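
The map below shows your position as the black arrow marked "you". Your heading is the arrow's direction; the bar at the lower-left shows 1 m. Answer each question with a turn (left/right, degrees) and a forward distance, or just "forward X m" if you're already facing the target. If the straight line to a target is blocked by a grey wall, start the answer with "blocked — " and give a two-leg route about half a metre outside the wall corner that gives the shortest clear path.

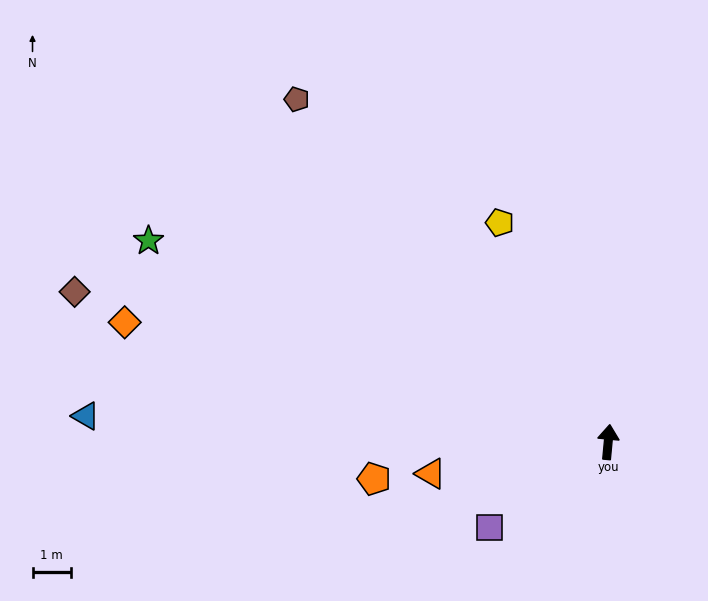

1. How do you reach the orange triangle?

turn left 105°, forward 4.7 m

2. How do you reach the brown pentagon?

turn left 48°, forward 12.0 m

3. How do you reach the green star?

turn left 72°, forward 13.0 m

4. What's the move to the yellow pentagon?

turn left 32°, forward 6.4 m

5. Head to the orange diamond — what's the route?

turn left 81°, forward 13.0 m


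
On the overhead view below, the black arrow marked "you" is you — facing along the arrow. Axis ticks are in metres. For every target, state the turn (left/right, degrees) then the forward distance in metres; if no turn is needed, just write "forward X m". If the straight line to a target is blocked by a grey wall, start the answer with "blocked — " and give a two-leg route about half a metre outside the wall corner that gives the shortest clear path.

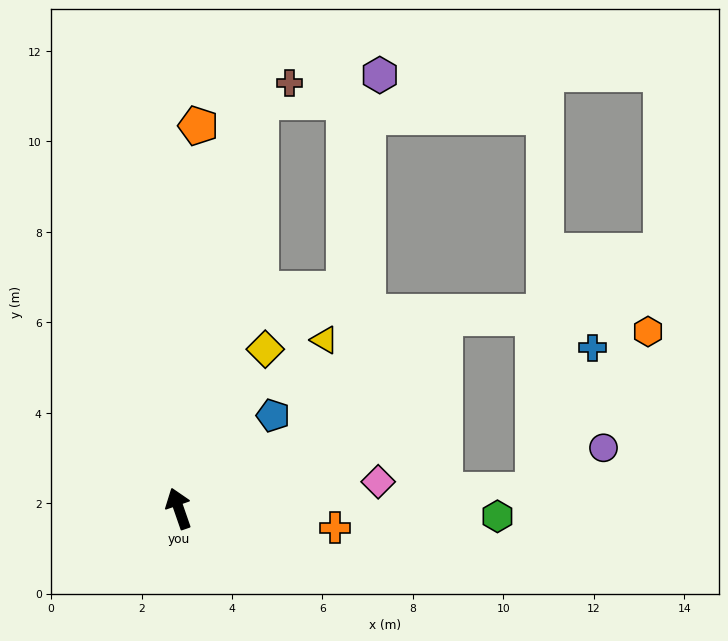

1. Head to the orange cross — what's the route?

turn right 116°, forward 3.5 m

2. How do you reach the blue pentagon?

turn right 65°, forward 2.9 m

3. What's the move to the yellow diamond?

turn right 48°, forward 4.0 m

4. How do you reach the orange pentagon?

turn right 22°, forward 8.5 m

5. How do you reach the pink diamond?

turn right 101°, forward 4.5 m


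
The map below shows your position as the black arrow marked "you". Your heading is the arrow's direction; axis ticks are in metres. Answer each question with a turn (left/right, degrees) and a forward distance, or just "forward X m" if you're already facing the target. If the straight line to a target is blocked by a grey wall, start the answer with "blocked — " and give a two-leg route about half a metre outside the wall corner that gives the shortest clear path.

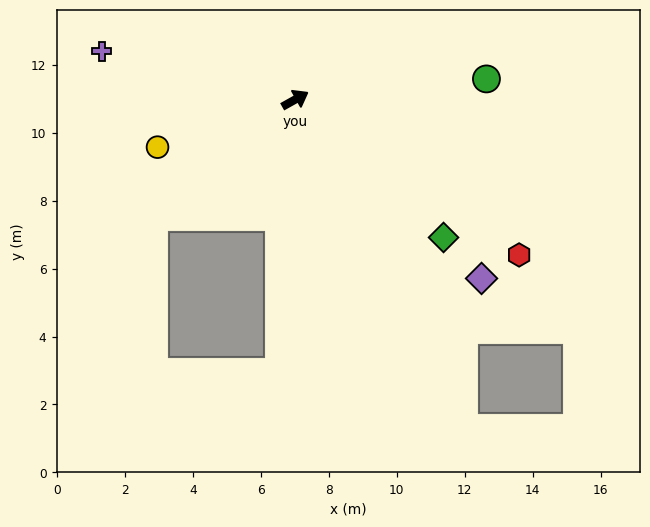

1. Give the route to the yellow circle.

turn left 170°, forward 4.3 m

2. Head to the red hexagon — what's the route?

turn right 64°, forward 8.0 m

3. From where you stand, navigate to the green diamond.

turn right 72°, forward 6.0 m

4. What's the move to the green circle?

turn right 23°, forward 5.7 m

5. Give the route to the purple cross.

turn left 137°, forward 5.9 m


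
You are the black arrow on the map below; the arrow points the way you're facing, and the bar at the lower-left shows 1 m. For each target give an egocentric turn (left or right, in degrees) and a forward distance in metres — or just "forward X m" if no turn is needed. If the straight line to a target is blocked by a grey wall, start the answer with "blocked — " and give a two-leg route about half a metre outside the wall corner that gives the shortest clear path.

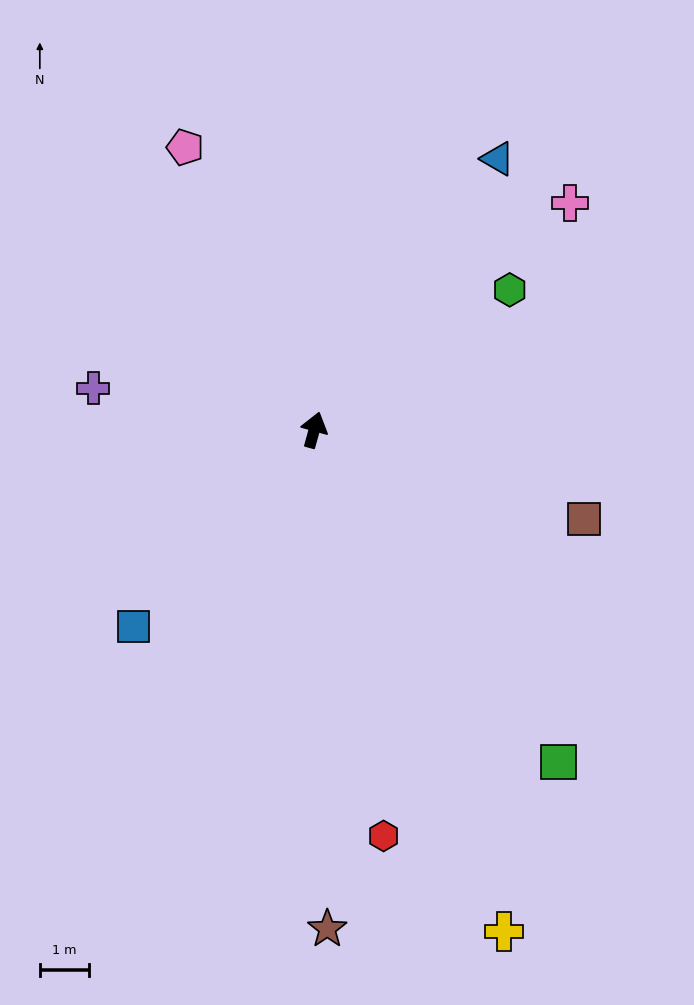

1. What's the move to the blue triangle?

turn right 19°, forward 6.6 m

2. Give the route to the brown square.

turn right 93°, forward 5.7 m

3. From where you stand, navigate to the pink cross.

turn right 33°, forward 6.9 m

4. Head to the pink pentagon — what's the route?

turn left 40°, forward 6.3 m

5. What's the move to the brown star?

turn right 163°, forward 10.1 m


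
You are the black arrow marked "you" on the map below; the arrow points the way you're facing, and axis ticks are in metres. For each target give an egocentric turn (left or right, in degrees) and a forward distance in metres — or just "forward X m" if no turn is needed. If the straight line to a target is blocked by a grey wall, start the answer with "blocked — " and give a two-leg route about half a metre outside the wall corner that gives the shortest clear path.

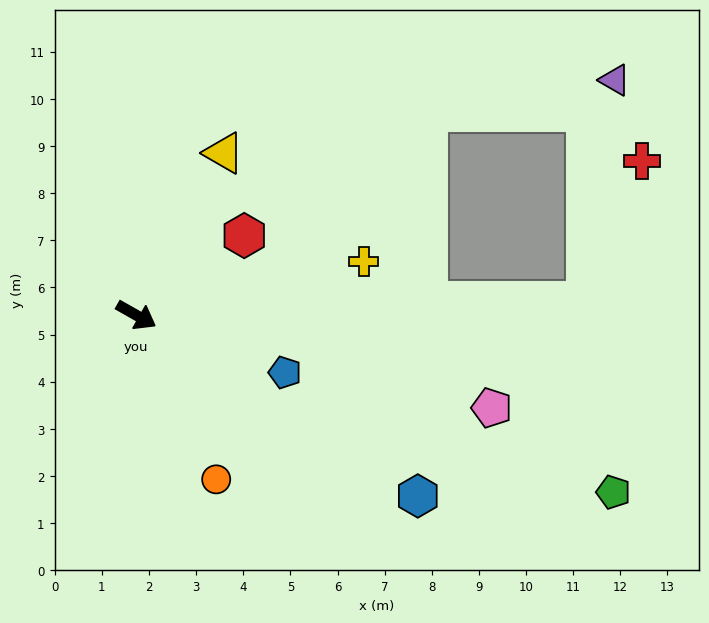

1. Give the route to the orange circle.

turn right 35°, forward 3.9 m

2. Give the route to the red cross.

blocked — turn left 31°, forward 9.5 m, then turn left 67°, forward 3.2 m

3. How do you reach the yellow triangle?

turn left 91°, forward 3.9 m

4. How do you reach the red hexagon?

turn left 66°, forward 2.8 m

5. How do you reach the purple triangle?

blocked — turn left 31°, forward 9.5 m, then turn left 81°, forward 4.7 m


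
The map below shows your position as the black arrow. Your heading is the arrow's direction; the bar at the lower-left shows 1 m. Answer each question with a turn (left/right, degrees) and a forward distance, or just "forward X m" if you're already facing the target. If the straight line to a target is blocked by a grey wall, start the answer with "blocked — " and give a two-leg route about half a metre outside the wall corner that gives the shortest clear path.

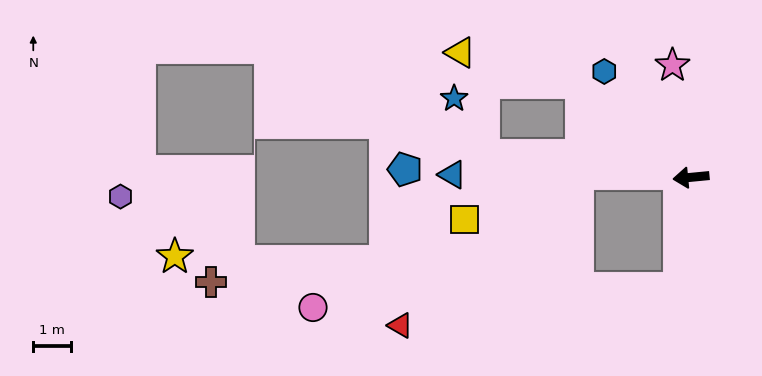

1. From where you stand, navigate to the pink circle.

blocked — turn left 78°, forward 3.0 m, then turn right 80°, forward 9.7 m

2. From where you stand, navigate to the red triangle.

blocked — turn left 78°, forward 3.0 m, then turn right 76°, forward 7.5 m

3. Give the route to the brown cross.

blocked — turn left 78°, forward 3.0 m, then turn right 84°, forward 12.4 m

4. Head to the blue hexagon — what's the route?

turn right 56°, forward 3.6 m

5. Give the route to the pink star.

turn right 86°, forward 3.0 m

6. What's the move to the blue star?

blocked — turn right 12°, forward 5.5 m, then turn right 56°, forward 1.7 m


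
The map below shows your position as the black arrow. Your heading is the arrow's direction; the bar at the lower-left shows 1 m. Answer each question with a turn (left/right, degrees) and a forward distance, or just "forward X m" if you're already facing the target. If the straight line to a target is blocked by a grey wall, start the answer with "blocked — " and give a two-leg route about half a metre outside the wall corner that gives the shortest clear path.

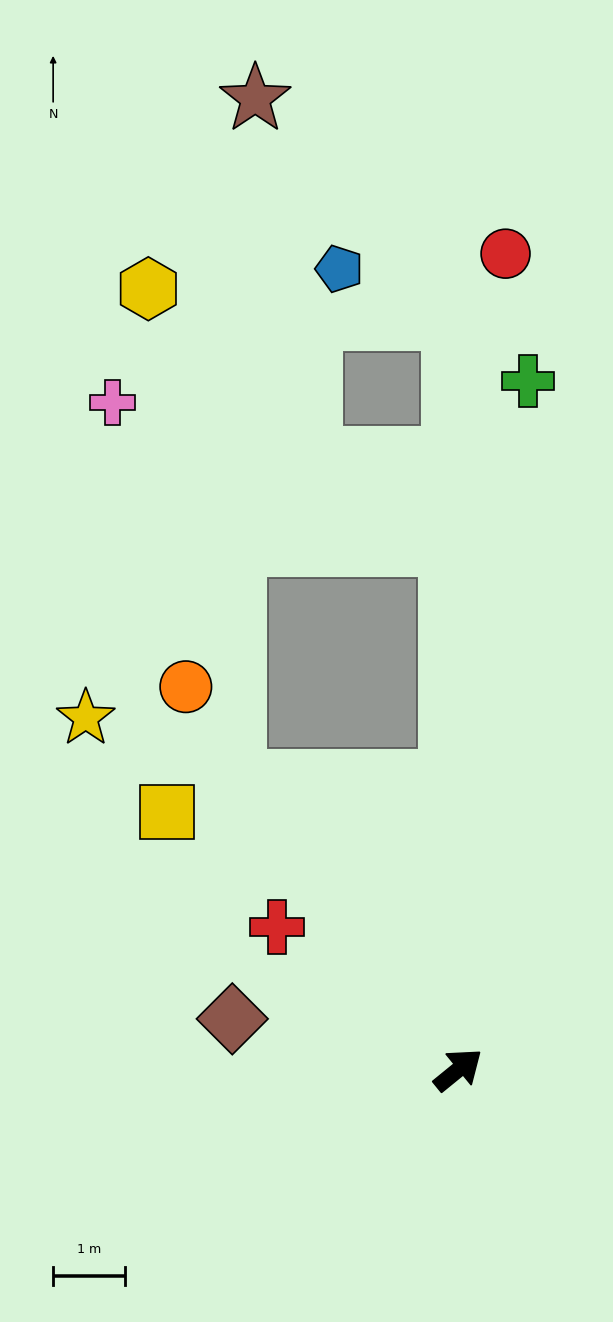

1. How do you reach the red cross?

turn left 103°, forward 3.2 m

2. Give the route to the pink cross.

blocked — turn left 52°, forward 7.3 m, then turn left 66°, forward 5.1 m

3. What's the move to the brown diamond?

turn left 128°, forward 3.2 m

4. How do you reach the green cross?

turn left 45°, forward 9.6 m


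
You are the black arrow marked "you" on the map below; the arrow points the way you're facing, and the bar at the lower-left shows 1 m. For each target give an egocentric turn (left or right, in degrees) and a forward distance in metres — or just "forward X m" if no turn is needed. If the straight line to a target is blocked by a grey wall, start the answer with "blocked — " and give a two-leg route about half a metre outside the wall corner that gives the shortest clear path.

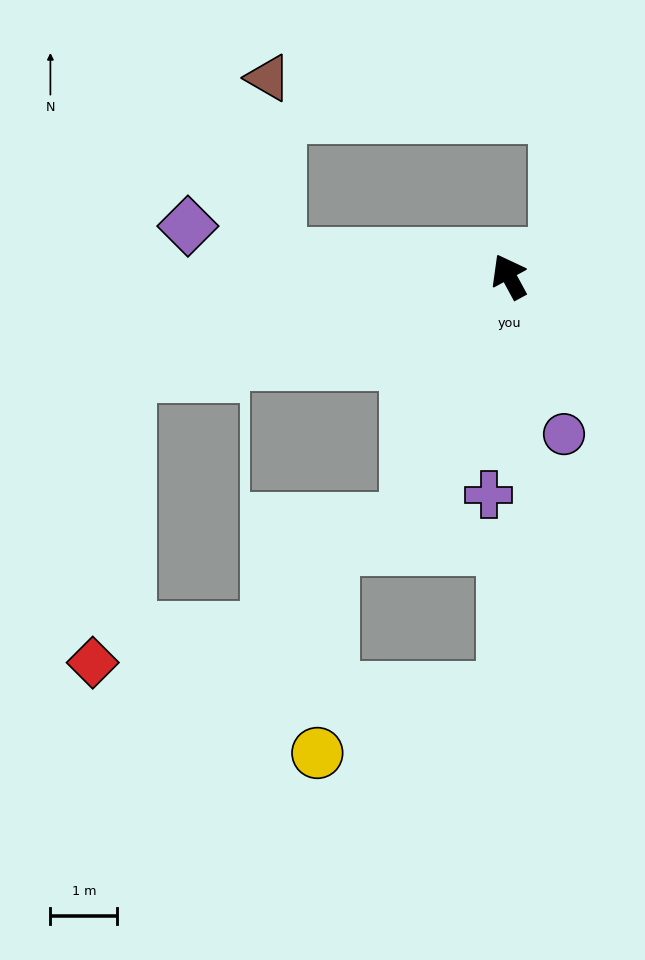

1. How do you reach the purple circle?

turn left 171°, forward 2.5 m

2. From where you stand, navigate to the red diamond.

blocked — turn left 76°, forward 5.9 m, then turn left 69°, forward 4.3 m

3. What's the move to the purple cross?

turn left 146°, forward 3.3 m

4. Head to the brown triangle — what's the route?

blocked — turn left 56°, forward 3.5 m, then turn right 81°, forward 2.7 m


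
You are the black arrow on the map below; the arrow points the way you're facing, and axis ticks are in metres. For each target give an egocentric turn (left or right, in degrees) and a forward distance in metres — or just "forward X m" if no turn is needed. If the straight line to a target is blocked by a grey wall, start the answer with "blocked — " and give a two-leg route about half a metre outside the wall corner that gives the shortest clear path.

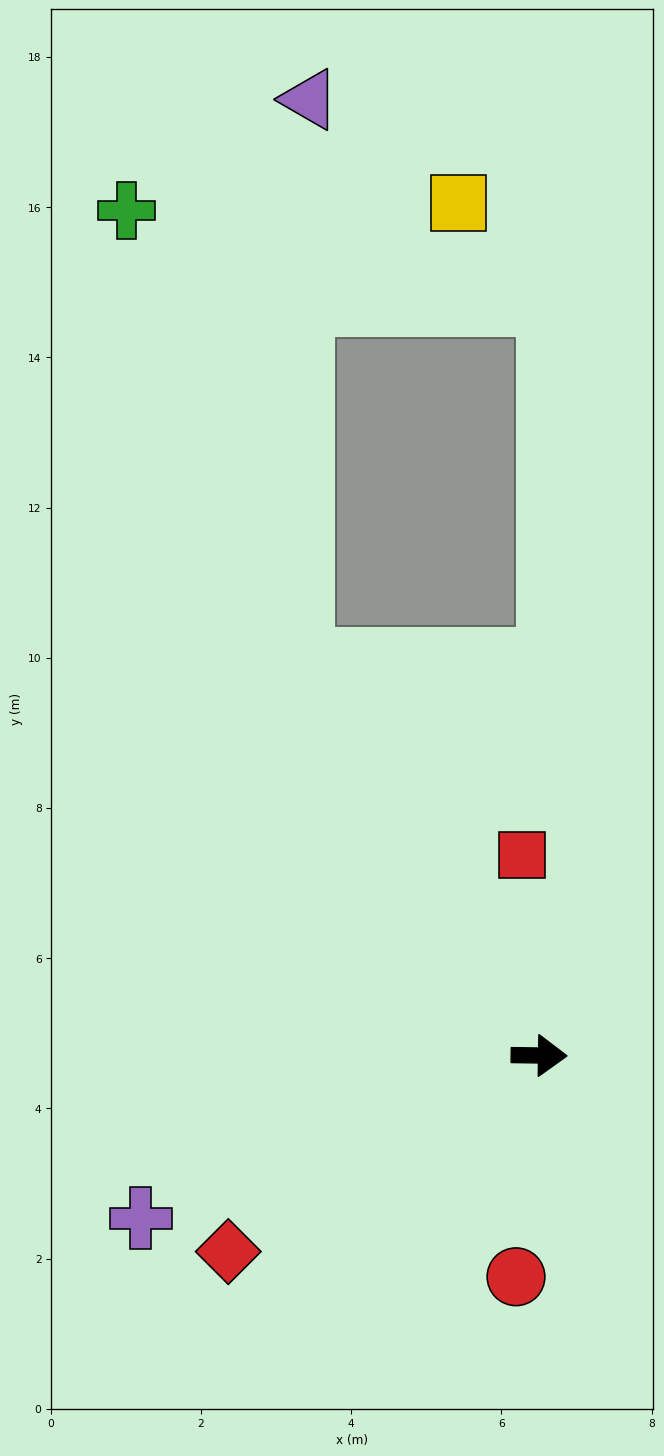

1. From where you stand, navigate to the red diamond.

turn right 147°, forward 4.9 m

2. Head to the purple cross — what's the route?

turn right 157°, forward 5.7 m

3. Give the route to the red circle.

turn right 95°, forward 3.0 m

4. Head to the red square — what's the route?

turn left 96°, forward 2.7 m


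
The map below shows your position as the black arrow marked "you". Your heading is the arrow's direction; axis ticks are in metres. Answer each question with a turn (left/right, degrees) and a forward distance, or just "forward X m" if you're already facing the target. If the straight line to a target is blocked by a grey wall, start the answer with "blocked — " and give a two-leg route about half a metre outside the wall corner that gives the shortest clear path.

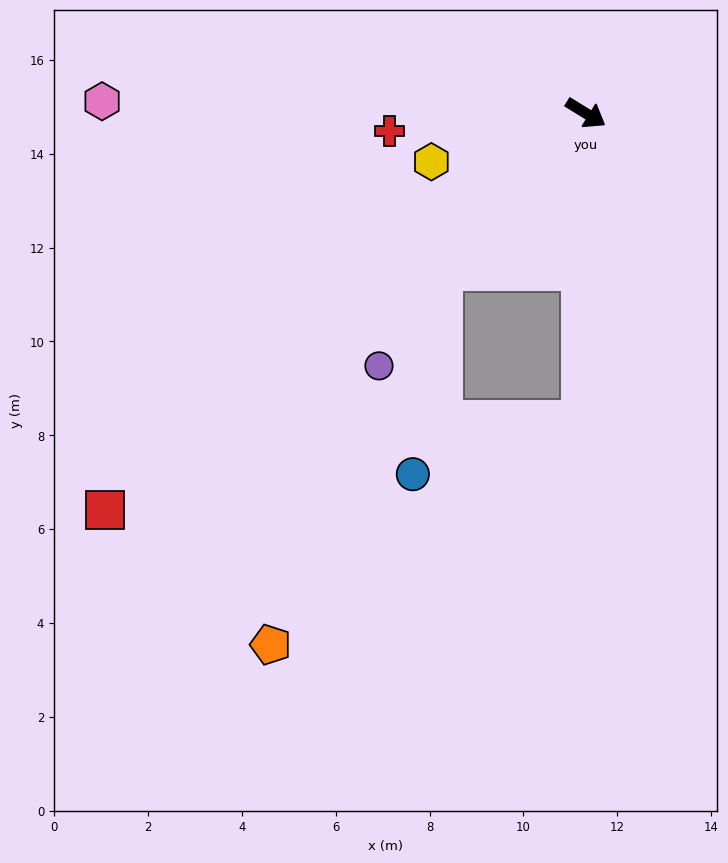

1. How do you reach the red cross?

turn right 143°, forward 4.2 m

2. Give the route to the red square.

turn right 109°, forward 13.3 m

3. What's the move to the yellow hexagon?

turn right 131°, forward 3.5 m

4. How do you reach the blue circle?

blocked — turn right 101°, forward 4.5 m, then turn left 34°, forward 4.4 m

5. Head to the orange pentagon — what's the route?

blocked — turn right 59°, forward 6.5 m, then turn right 53°, forward 8.2 m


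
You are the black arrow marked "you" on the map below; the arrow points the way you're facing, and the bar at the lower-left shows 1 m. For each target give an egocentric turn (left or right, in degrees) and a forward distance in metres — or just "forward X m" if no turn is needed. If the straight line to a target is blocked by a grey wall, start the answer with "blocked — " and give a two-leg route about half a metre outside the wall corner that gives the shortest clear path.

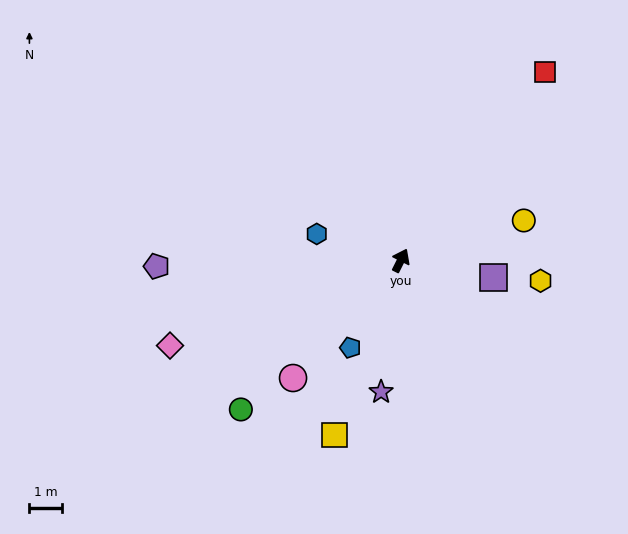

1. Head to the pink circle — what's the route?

turn left 164°, forward 4.9 m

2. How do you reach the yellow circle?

turn right 45°, forward 4.0 m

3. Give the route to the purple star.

turn right 162°, forward 4.1 m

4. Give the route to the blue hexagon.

turn left 99°, forward 2.7 m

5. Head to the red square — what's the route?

turn right 11°, forward 7.3 m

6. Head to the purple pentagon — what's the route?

turn left 118°, forward 7.5 m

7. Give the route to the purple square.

turn right 74°, forward 2.9 m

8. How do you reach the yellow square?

turn right 174°, forward 5.7 m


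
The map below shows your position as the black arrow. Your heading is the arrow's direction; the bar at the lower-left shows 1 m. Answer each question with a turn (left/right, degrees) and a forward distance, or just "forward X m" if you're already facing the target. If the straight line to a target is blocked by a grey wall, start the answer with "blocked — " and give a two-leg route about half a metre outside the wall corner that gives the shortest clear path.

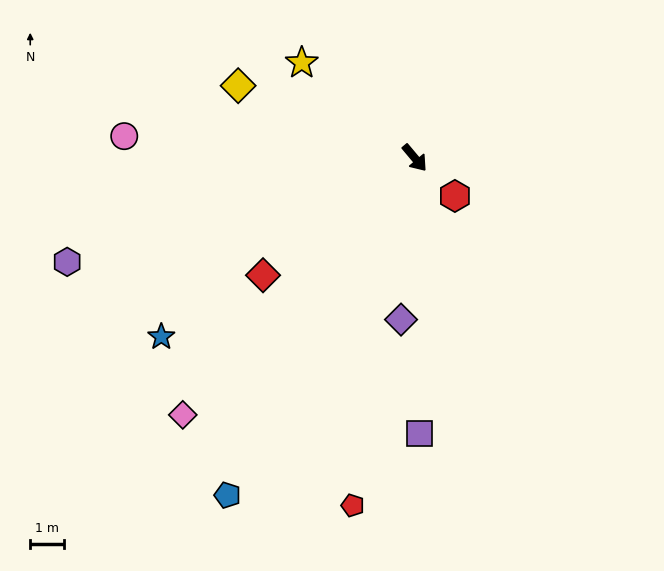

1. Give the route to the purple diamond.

turn right 45°, forward 4.8 m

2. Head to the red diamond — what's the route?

turn right 92°, forward 5.7 m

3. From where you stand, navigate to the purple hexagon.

turn right 113°, forward 10.7 m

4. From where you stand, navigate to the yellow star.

turn right 170°, forward 4.4 m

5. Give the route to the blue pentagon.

turn right 69°, forward 11.4 m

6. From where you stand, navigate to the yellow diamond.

turn right 152°, forward 5.6 m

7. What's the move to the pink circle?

turn right 134°, forward 8.6 m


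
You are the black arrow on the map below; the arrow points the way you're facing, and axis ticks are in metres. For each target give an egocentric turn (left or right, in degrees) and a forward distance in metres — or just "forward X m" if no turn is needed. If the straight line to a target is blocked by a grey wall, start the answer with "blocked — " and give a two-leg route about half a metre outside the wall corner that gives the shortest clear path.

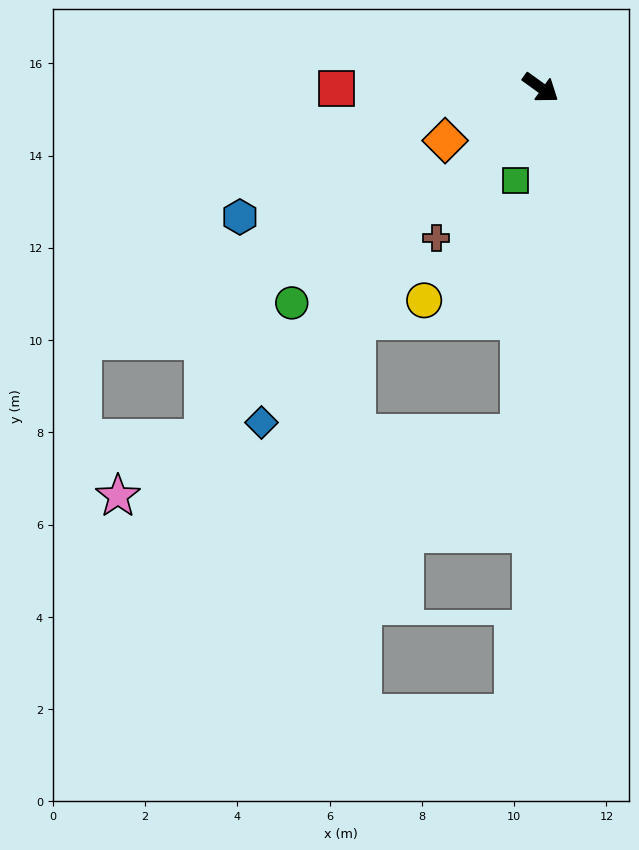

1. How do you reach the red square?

turn right 144°, forward 4.4 m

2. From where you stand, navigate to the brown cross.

turn right 89°, forward 4.0 m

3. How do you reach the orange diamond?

turn right 115°, forward 2.4 m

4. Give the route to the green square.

turn right 69°, forward 2.1 m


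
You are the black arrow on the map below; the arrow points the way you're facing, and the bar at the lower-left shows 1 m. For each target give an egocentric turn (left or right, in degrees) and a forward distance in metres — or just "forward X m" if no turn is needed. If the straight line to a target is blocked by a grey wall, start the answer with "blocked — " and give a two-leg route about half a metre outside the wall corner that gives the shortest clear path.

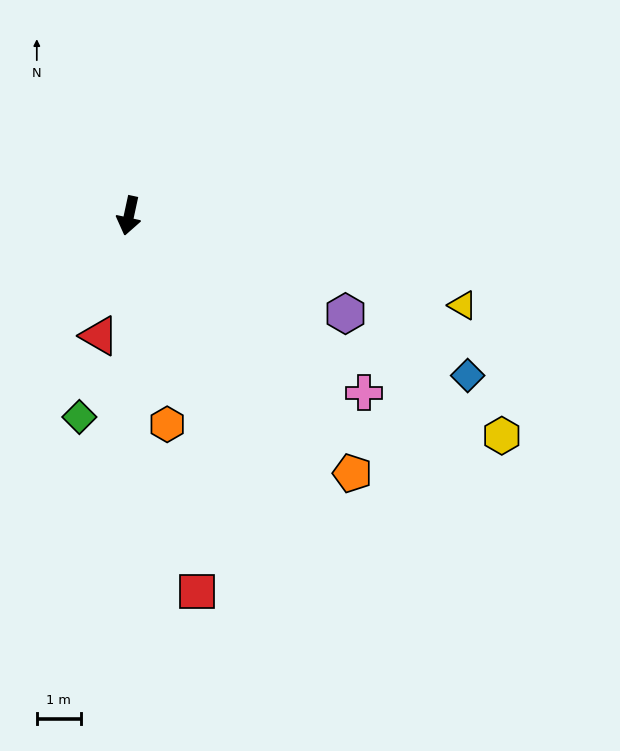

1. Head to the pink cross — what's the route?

turn left 65°, forward 6.7 m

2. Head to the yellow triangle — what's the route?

turn left 87°, forward 7.8 m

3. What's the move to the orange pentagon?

turn left 53°, forward 7.7 m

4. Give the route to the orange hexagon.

turn left 23°, forward 4.8 m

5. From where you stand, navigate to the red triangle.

forward 2.8 m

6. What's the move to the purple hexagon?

turn left 78°, forward 5.4 m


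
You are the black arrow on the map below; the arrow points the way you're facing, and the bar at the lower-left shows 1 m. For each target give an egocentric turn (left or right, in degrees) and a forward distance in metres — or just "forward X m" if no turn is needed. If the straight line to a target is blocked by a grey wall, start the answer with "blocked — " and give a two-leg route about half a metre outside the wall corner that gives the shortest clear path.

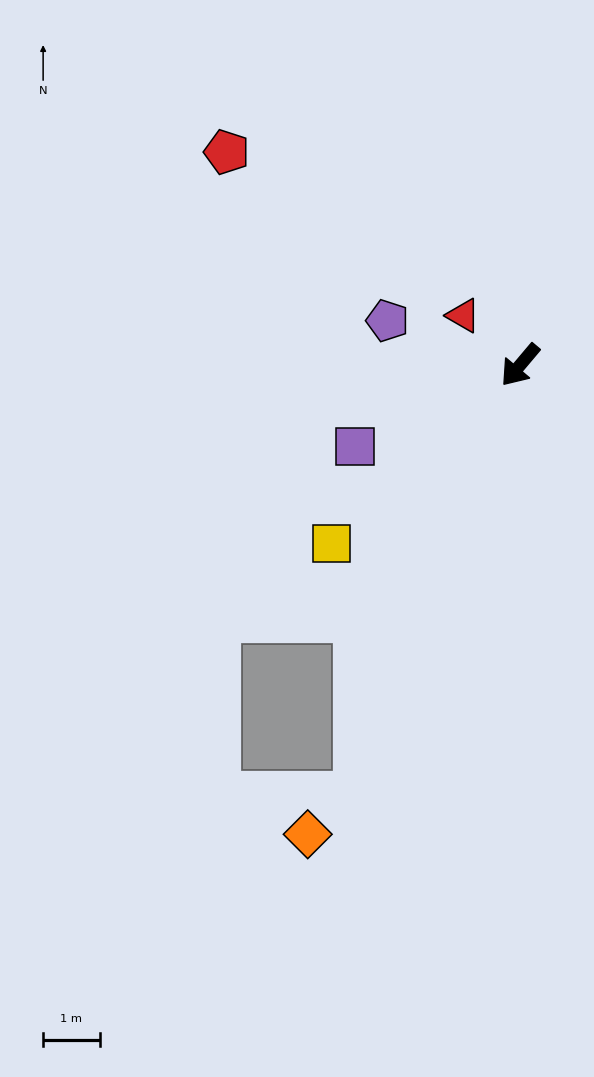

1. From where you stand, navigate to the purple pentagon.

turn right 68°, forward 2.5 m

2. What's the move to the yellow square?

turn right 6°, forward 4.6 m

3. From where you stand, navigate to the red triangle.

turn right 91°, forward 1.3 m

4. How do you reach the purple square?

turn right 24°, forward 3.3 m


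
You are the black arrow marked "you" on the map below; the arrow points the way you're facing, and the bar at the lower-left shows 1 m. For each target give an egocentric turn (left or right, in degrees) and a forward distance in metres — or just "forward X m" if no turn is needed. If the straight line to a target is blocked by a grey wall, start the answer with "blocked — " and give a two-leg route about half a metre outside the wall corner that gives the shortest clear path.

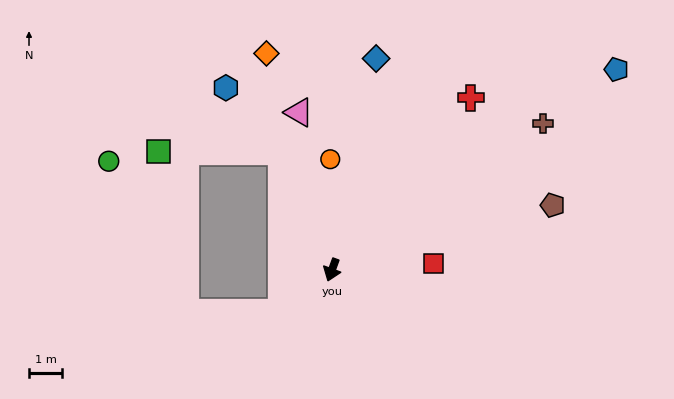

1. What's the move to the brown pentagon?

turn left 126°, forward 6.9 m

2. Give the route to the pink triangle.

turn right 148°, forward 4.8 m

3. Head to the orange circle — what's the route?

turn right 159°, forward 3.3 m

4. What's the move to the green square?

blocked — turn right 137°, forward 3.9 m, then turn left 67°, forward 3.7 m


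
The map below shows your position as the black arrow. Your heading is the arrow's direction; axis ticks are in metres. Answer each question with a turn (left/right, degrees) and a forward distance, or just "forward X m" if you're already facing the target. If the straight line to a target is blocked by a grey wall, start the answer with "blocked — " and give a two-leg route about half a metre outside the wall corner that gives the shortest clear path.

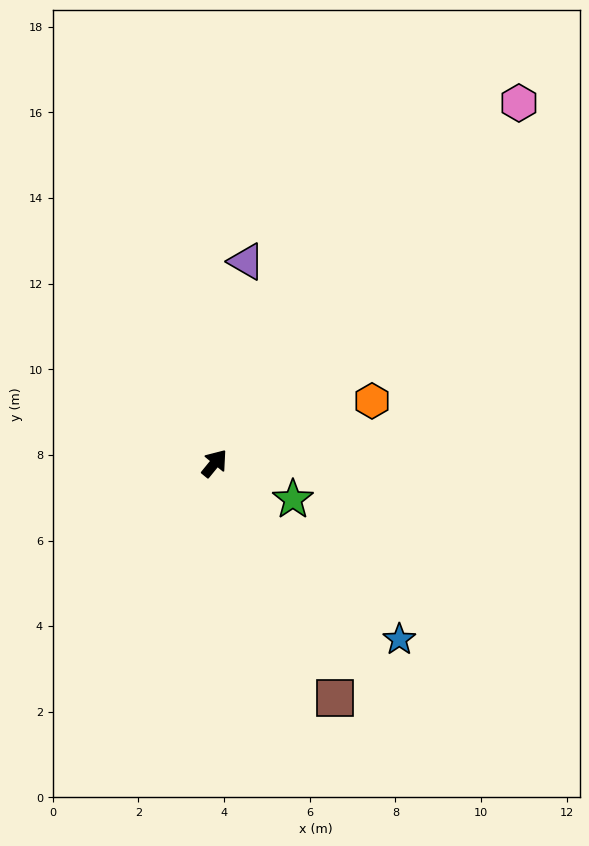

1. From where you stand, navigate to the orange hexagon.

turn right 29°, forward 4.0 m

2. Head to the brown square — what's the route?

turn right 114°, forward 6.2 m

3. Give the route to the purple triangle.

turn left 30°, forward 4.8 m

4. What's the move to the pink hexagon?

forward 11.0 m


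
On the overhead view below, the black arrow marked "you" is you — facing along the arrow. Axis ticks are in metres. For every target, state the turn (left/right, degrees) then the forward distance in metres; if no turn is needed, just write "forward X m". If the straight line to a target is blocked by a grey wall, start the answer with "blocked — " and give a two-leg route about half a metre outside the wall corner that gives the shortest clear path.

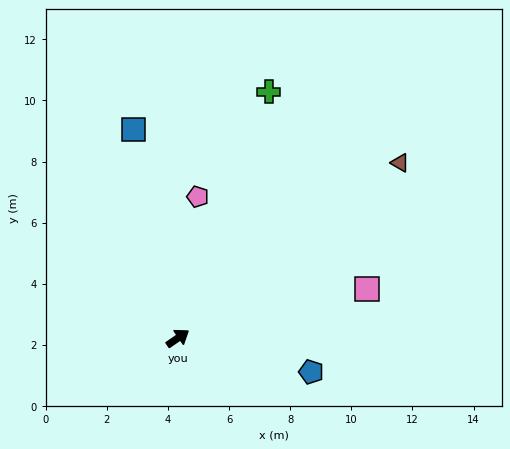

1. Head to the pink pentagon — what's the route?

turn left 47°, forward 4.7 m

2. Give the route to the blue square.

turn left 67°, forward 7.0 m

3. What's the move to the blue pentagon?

turn right 49°, forward 4.5 m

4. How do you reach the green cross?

turn left 35°, forward 8.6 m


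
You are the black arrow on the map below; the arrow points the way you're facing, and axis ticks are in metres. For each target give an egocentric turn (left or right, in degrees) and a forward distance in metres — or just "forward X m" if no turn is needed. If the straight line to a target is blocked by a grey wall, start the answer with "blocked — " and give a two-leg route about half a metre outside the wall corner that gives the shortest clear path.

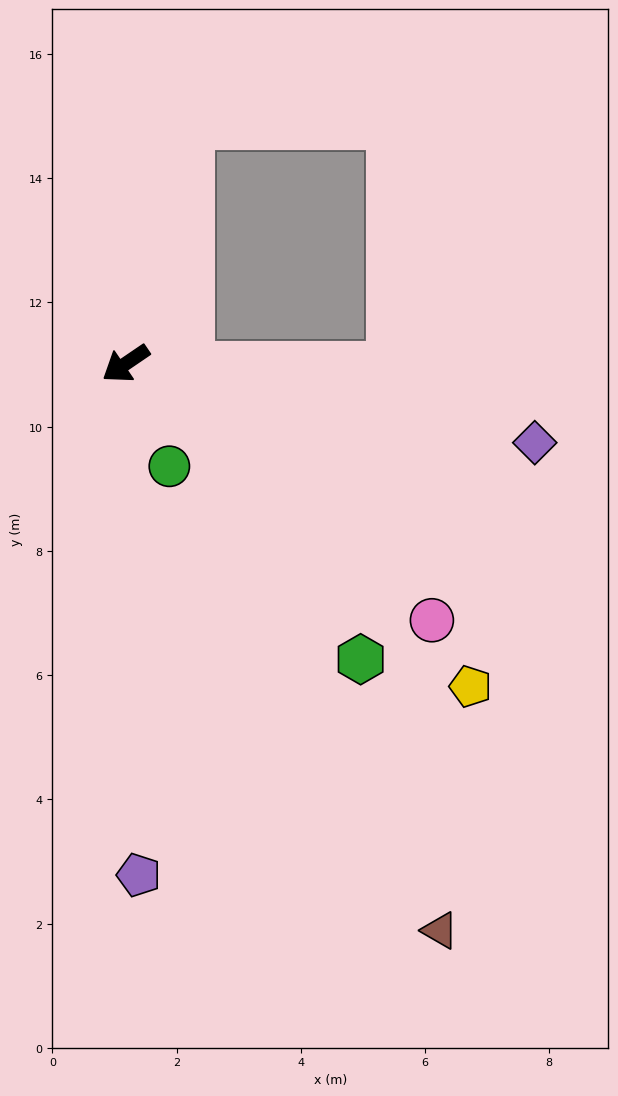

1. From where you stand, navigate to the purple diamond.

turn left 135°, forward 6.7 m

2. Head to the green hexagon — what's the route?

turn left 94°, forward 6.1 m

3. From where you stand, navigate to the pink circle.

turn left 106°, forward 6.4 m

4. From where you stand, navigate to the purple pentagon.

turn left 57°, forward 8.2 m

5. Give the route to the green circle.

turn left 79°, forward 1.8 m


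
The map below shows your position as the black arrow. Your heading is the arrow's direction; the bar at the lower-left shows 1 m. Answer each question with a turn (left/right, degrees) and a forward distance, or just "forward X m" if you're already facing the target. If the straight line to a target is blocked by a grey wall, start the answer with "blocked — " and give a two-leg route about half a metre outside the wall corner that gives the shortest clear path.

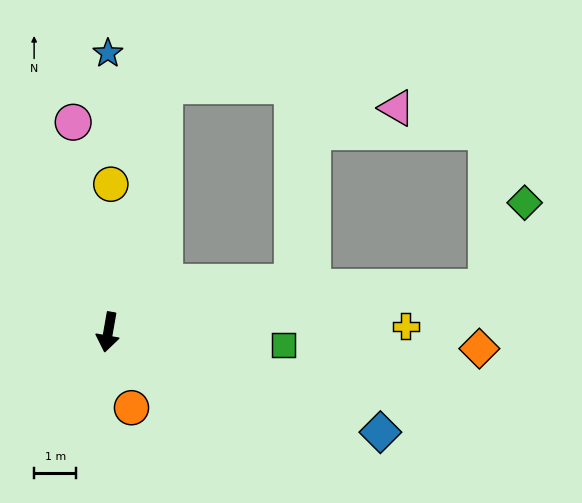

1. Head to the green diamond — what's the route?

blocked — turn left 107°, forward 9.0 m, then turn left 58°, forward 2.2 m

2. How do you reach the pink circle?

turn right 161°, forward 5.0 m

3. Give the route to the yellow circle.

turn right 171°, forward 3.5 m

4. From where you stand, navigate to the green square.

turn left 96°, forward 4.2 m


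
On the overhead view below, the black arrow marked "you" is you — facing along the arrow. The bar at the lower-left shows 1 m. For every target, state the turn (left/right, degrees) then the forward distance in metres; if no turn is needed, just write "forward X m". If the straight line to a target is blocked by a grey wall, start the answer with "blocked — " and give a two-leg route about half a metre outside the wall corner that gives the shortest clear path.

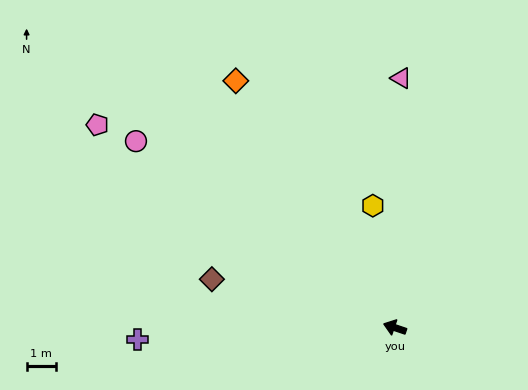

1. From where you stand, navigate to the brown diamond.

turn left 4°, forward 6.5 m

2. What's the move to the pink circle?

turn right 17°, forward 10.9 m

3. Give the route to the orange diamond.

turn right 39°, forward 10.1 m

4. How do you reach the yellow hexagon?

turn right 61°, forward 4.2 m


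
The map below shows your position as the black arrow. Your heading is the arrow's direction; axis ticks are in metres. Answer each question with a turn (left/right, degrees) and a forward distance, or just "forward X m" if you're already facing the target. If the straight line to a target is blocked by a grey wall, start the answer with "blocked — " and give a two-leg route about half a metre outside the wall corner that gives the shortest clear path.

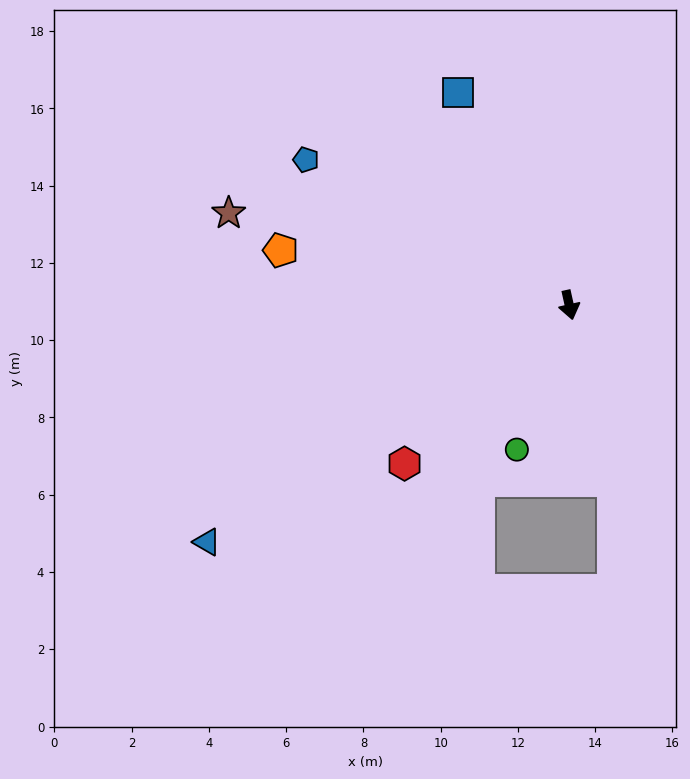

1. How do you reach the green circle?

turn right 32°, forward 4.0 m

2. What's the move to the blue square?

turn right 165°, forward 6.2 m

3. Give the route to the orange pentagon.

turn right 113°, forward 7.6 m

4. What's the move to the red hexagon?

turn right 59°, forward 5.9 m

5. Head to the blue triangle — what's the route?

turn right 69°, forward 11.2 m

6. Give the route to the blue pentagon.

turn right 131°, forward 7.8 m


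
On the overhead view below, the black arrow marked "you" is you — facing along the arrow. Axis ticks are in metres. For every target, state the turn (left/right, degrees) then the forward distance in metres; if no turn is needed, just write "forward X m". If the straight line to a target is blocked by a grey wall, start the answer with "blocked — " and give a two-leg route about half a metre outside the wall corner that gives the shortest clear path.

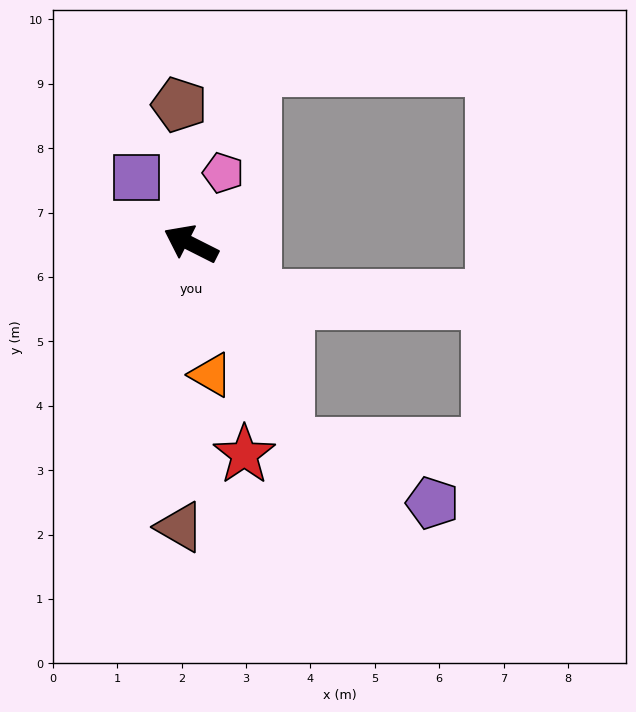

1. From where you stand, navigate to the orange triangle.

turn left 125°, forward 2.1 m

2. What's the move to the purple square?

turn right 24°, forward 1.3 m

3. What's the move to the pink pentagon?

turn right 88°, forward 1.2 m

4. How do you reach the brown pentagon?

turn right 58°, forward 2.2 m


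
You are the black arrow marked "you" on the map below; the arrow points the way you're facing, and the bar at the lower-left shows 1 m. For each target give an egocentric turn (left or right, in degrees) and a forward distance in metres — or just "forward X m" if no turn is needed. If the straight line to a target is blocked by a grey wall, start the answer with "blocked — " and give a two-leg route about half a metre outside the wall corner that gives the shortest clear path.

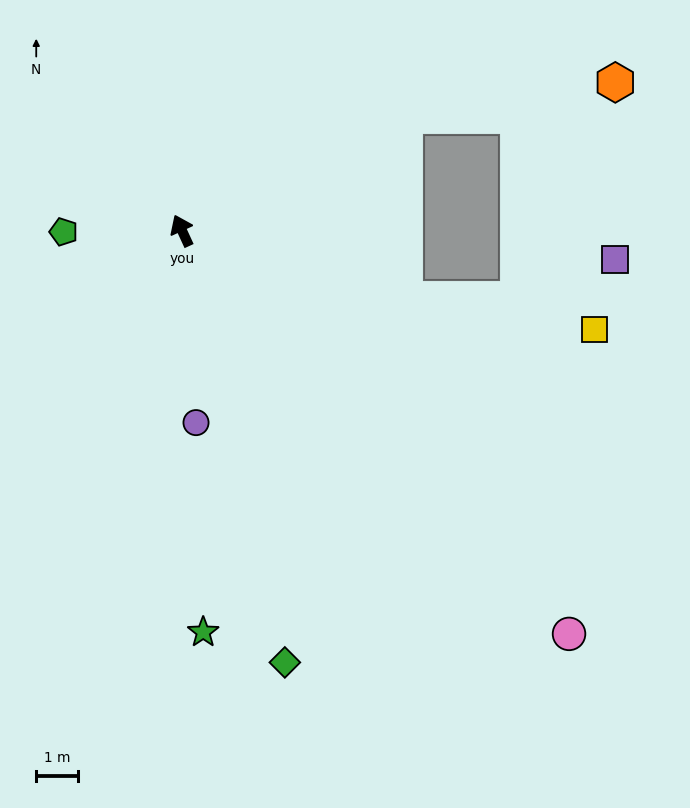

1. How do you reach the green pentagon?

turn left 66°, forward 2.8 m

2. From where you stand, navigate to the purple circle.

turn left 160°, forward 4.6 m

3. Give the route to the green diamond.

turn left 169°, forward 10.5 m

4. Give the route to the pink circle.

turn right 161°, forward 13.2 m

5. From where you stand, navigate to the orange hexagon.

blocked — turn right 87°, forward 5.9 m, then turn right 19°, forward 5.0 m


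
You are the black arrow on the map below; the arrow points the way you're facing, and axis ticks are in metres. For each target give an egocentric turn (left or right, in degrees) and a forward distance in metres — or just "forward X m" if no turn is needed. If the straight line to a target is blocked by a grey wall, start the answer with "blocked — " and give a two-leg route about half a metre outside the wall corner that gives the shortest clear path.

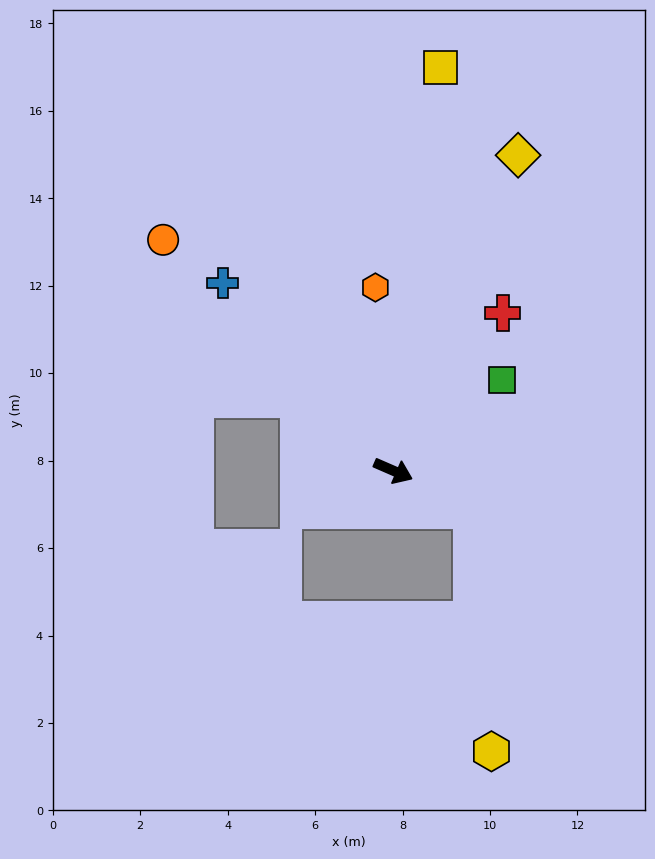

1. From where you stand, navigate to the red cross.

turn left 79°, forward 4.4 m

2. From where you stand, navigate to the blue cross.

turn left 156°, forward 5.8 m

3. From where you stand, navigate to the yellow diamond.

turn left 92°, forward 7.8 m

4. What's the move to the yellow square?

turn left 107°, forward 9.3 m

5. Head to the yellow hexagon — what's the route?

blocked — turn right 3°, forward 2.0 m, then turn right 59°, forward 5.5 m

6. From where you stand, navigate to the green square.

turn left 63°, forward 3.2 m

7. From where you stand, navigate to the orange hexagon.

turn left 119°, forward 4.2 m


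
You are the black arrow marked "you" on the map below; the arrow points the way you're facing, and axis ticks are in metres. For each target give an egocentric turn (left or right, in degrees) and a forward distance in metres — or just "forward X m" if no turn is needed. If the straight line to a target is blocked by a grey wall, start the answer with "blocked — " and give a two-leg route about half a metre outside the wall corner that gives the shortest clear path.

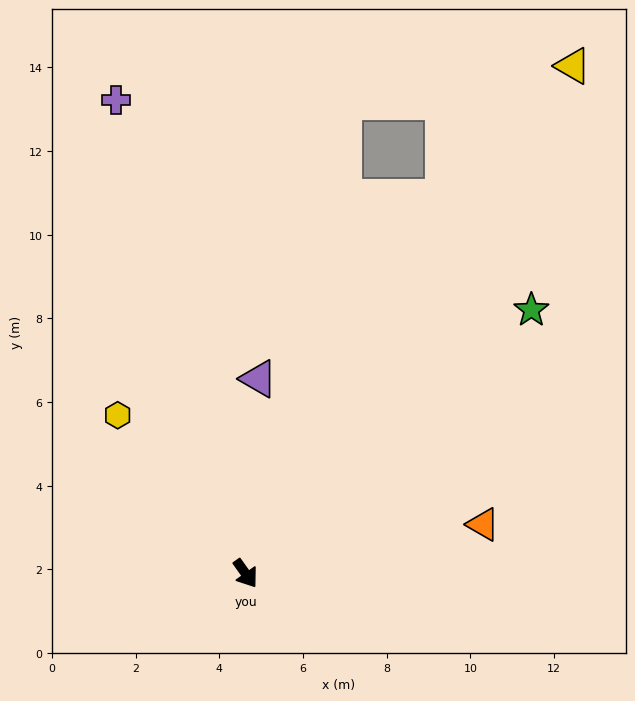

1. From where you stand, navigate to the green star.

turn left 97°, forward 9.3 m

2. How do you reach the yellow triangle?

turn left 112°, forward 14.4 m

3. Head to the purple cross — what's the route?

turn left 160°, forward 11.7 m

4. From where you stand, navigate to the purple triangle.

turn left 141°, forward 4.7 m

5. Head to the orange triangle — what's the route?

turn left 66°, forward 5.8 m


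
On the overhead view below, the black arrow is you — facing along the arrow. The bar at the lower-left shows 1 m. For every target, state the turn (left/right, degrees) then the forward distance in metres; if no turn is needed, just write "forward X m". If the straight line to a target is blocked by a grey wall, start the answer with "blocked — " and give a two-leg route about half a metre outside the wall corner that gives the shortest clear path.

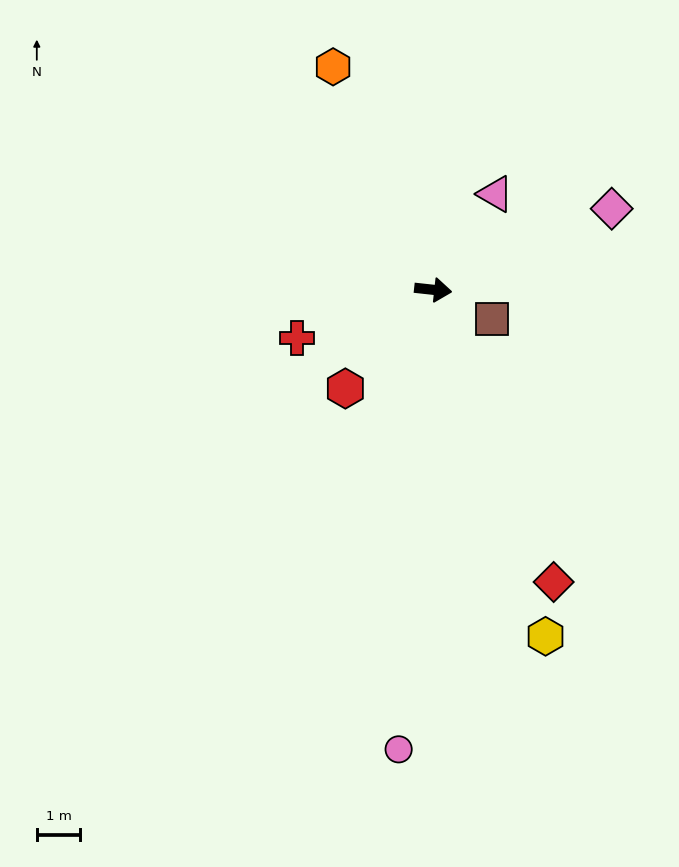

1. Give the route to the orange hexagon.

turn left 120°, forward 5.6 m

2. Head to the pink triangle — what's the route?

turn left 63°, forward 2.6 m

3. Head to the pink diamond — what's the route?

turn left 31°, forward 4.5 m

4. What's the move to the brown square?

turn right 21°, forward 1.5 m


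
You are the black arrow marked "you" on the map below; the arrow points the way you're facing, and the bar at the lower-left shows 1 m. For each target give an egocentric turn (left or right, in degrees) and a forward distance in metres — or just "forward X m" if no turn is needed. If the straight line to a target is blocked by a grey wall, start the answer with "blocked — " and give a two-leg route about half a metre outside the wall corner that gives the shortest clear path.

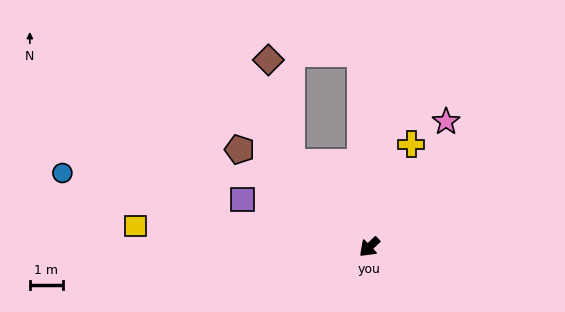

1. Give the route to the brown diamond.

blocked — turn right 91°, forward 3.5 m, then turn right 30°, forward 3.2 m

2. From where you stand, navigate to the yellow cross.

turn right 156°, forward 3.3 m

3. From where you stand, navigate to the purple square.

turn right 64°, forward 4.1 m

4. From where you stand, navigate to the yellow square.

turn right 49°, forward 7.1 m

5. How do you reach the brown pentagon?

turn right 81°, forward 4.9 m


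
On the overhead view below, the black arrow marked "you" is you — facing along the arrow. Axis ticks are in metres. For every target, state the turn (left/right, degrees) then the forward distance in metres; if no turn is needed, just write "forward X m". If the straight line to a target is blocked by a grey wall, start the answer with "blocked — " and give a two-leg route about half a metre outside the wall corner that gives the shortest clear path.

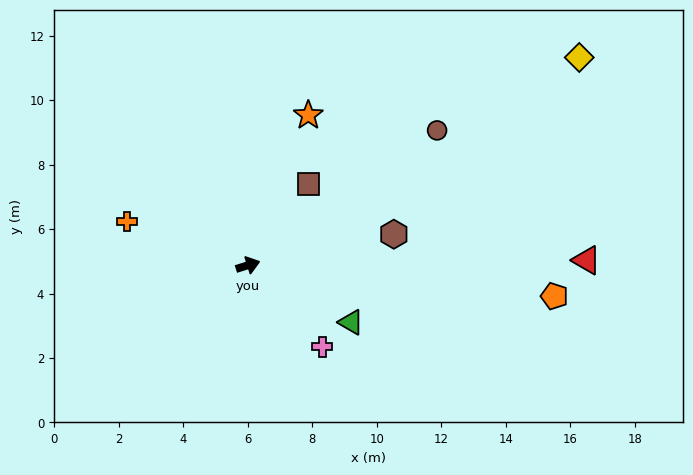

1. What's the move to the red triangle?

turn right 17°, forward 10.5 m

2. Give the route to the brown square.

turn left 36°, forward 3.1 m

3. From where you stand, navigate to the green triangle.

turn right 46°, forward 3.7 m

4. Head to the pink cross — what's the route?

turn right 65°, forward 3.4 m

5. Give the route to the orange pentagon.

turn right 23°, forward 9.6 m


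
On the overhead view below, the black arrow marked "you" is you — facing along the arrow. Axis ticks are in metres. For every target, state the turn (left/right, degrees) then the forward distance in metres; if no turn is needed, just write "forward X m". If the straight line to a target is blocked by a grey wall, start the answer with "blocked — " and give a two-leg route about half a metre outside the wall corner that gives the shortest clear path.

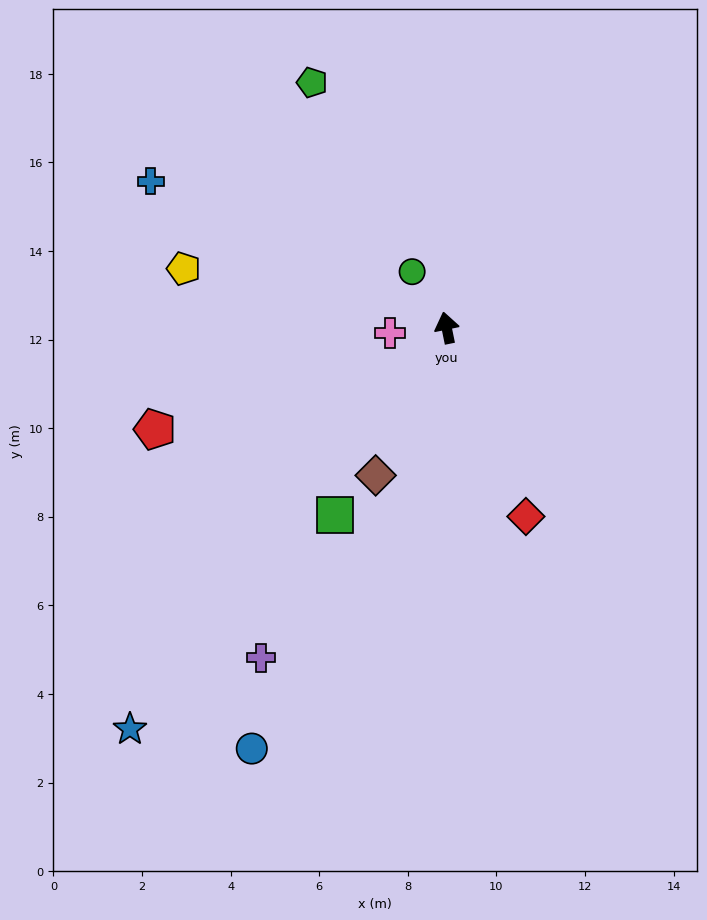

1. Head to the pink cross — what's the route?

turn left 84°, forward 1.3 m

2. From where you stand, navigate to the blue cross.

turn left 52°, forward 7.5 m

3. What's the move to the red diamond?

turn right 169°, forward 4.6 m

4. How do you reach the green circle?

turn left 20°, forward 1.5 m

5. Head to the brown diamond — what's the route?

turn left 143°, forward 3.7 m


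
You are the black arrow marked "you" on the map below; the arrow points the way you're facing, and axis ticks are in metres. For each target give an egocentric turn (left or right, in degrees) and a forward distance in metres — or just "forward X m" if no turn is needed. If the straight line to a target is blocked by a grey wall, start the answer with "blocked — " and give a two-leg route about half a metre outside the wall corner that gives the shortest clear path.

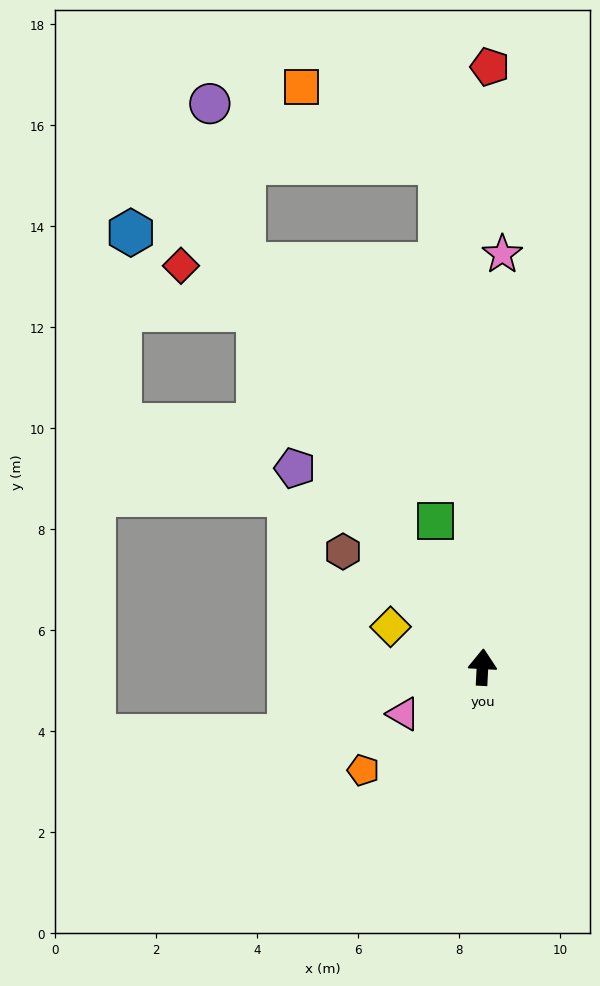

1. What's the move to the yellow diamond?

turn left 69°, forward 2.0 m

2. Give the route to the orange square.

blocked — turn left 8°, forward 10.0 m, then turn left 56°, forward 3.1 m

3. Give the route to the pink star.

forward 8.2 m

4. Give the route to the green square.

turn left 21°, forward 3.0 m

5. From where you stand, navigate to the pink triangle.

turn left 123°, forward 1.8 m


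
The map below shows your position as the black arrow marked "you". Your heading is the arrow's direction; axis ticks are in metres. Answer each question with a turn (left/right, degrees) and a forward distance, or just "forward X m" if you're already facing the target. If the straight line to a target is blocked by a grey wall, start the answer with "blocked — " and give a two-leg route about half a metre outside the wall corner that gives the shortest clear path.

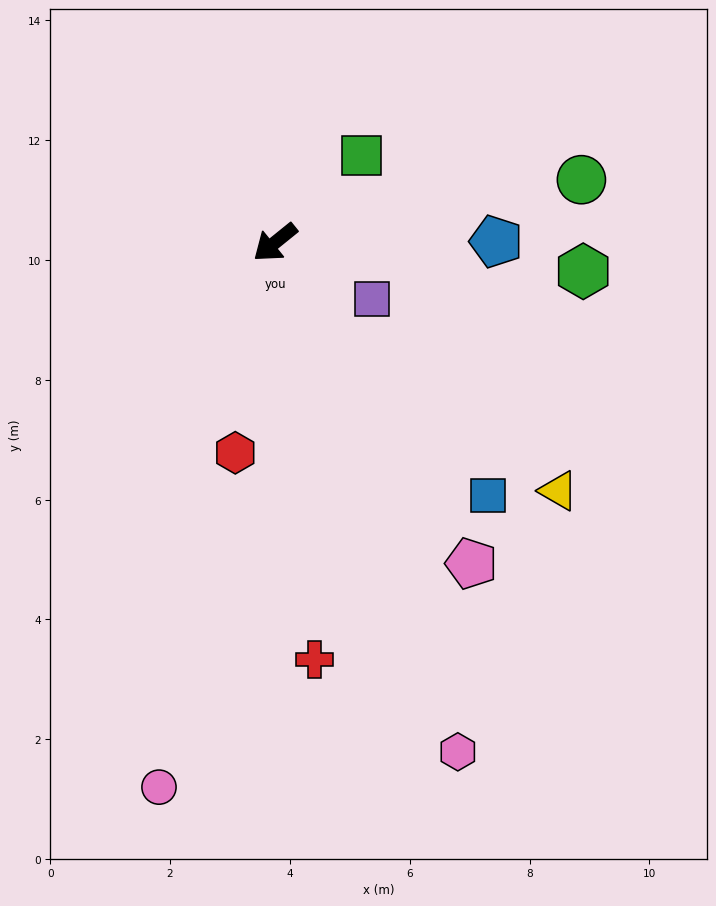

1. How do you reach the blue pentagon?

turn left 141°, forward 3.7 m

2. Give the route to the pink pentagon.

turn left 83°, forward 6.3 m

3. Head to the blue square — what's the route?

turn left 91°, forward 5.5 m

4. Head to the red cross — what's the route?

turn left 56°, forward 7.0 m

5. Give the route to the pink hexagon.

turn left 71°, forward 9.0 m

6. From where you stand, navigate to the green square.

turn right 174°, forward 2.0 m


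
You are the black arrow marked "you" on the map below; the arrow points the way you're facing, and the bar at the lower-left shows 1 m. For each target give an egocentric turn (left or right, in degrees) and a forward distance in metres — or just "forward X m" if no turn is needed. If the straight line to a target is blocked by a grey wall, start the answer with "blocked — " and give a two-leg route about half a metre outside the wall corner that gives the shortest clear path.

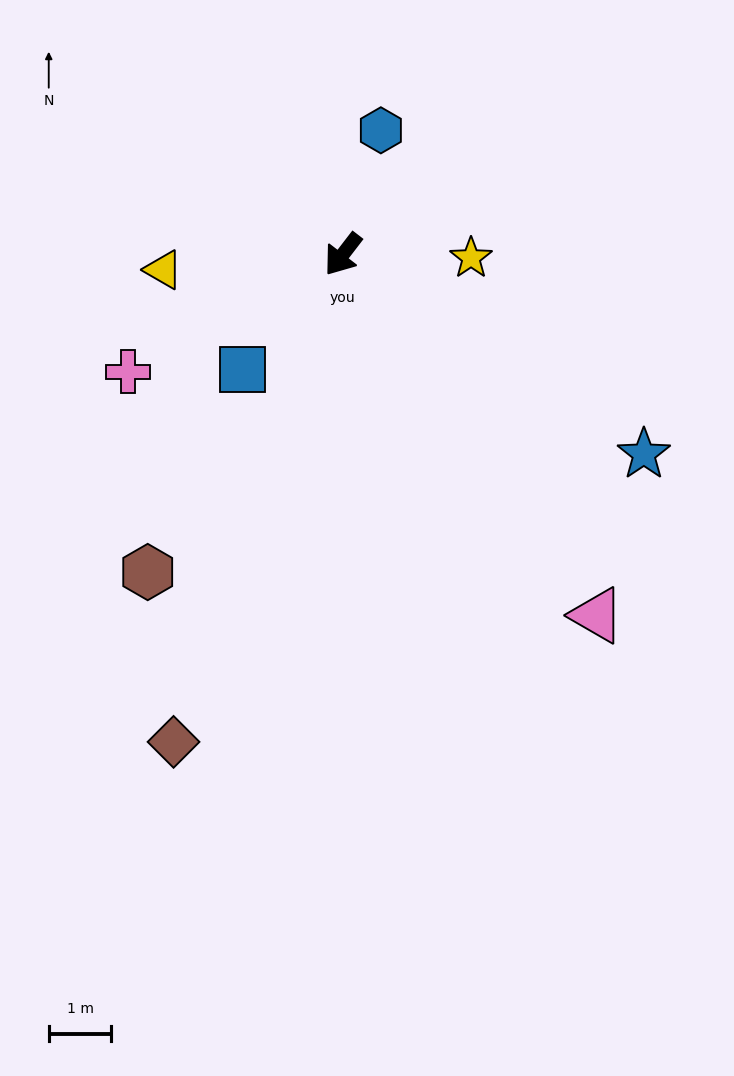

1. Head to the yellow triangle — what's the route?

turn right 48°, forward 2.9 m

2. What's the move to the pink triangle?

turn left 73°, forward 7.0 m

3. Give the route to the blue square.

turn right 3°, forward 2.4 m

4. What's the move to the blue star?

turn left 94°, forward 5.8 m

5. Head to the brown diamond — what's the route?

turn left 18°, forward 8.2 m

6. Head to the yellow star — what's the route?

turn left 126°, forward 2.0 m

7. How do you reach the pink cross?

turn right 24°, forward 3.9 m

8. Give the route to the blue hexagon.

turn right 159°, forward 2.1 m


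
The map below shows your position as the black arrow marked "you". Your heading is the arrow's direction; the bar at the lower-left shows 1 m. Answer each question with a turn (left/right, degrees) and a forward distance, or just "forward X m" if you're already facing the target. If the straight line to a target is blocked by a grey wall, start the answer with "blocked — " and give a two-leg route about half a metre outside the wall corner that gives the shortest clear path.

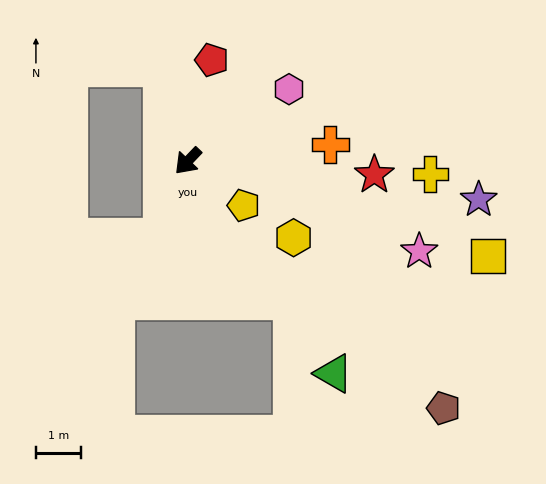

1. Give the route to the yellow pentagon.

turn left 95°, forward 1.6 m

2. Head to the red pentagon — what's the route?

turn right 150°, forward 2.3 m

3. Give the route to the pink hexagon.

turn left 169°, forward 2.7 m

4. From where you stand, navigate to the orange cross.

turn left 140°, forward 3.2 m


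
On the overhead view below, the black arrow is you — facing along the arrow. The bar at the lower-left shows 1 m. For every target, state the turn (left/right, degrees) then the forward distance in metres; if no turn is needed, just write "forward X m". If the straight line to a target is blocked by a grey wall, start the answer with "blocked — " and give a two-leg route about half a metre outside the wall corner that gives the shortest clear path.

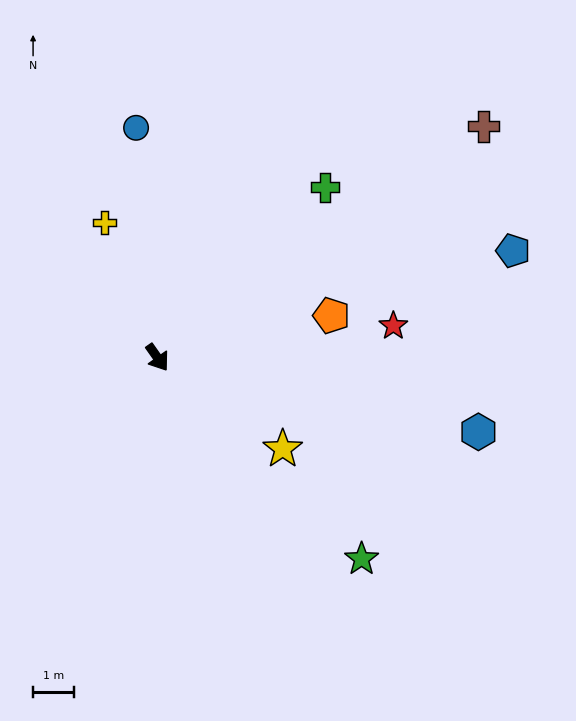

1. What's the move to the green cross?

turn left 100°, forward 5.9 m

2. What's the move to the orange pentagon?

turn left 68°, forward 4.4 m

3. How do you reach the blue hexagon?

turn left 42°, forward 8.1 m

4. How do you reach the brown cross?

turn left 90°, forward 9.9 m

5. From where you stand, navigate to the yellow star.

turn left 19°, forward 3.8 m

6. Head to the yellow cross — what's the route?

turn left 166°, forward 3.6 m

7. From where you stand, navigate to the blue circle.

turn left 150°, forward 5.7 m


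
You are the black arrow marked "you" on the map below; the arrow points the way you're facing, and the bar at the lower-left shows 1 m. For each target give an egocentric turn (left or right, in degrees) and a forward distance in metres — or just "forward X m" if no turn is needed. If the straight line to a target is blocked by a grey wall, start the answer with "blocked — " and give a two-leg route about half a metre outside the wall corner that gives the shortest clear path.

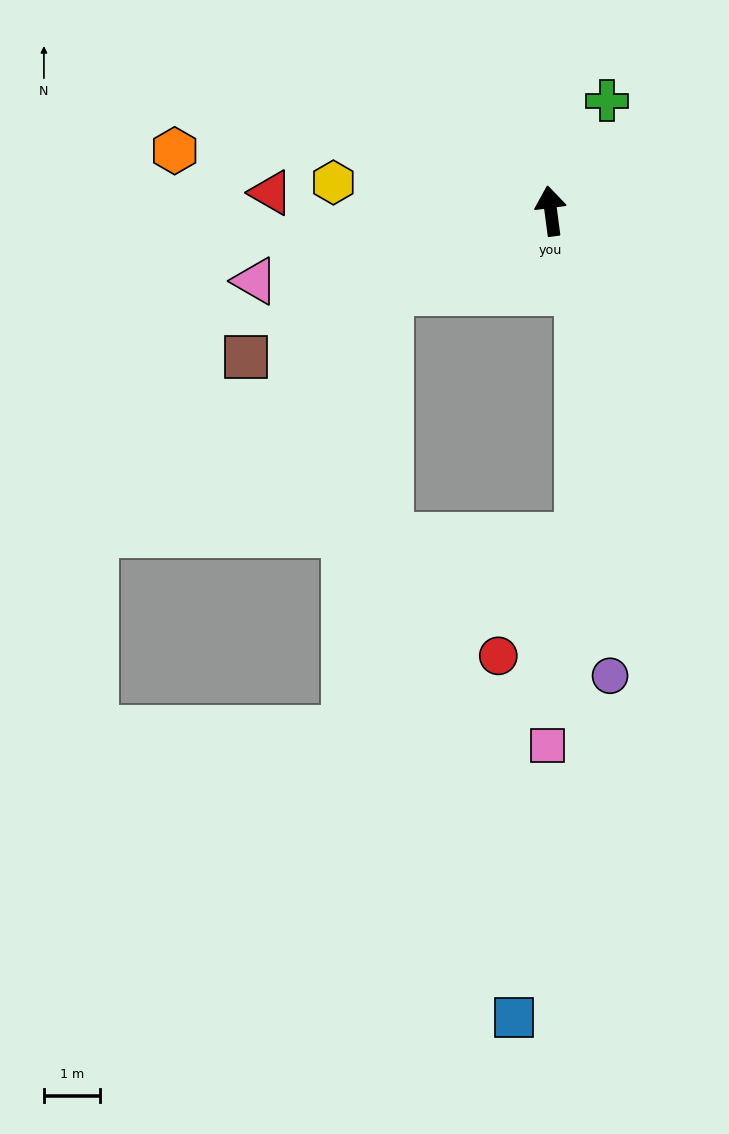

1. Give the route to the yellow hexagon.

turn left 75°, forward 3.9 m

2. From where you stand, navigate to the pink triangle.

turn left 96°, forward 5.4 m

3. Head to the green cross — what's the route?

turn right 35°, forward 2.2 m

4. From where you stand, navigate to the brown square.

turn left 108°, forward 6.0 m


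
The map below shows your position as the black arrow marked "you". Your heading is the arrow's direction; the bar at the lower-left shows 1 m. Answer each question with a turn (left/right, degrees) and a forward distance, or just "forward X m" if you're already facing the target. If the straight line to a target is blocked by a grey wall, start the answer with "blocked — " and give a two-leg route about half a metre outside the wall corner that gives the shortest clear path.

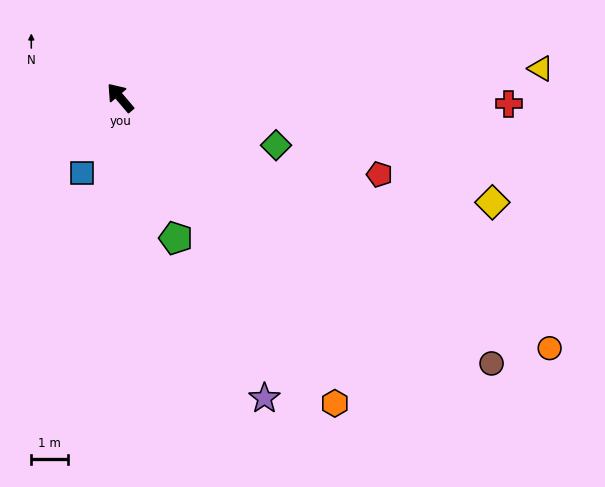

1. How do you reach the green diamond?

turn right 147°, forward 4.5 m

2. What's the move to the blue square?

turn left 113°, forward 2.3 m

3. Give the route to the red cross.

turn right 131°, forward 10.7 m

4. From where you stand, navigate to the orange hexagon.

turn left 175°, forward 10.3 m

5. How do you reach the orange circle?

turn right 161°, forward 13.7 m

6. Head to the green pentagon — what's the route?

turn left 161°, forward 4.2 m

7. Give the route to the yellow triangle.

turn right 126°, forward 11.6 m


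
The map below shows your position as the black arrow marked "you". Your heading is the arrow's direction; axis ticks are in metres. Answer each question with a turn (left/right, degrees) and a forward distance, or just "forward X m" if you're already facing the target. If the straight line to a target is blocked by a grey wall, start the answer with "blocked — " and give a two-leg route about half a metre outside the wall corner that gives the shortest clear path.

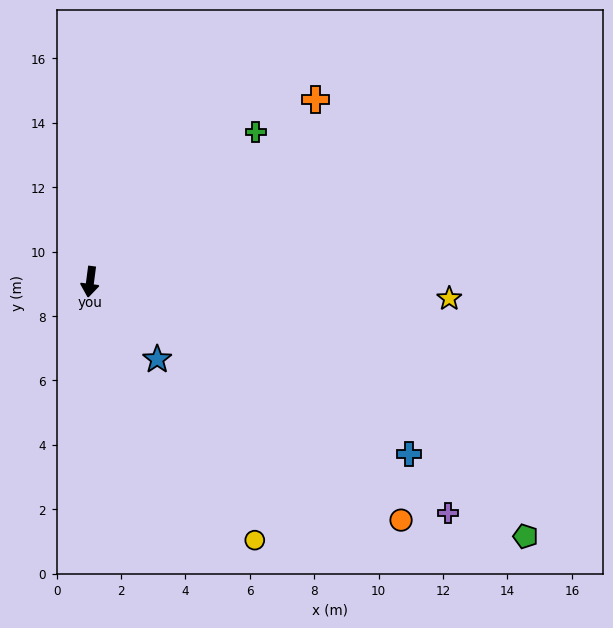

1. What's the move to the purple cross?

turn left 65°, forward 13.2 m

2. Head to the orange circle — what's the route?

turn left 60°, forward 12.2 m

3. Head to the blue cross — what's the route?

turn left 69°, forward 11.3 m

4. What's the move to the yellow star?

turn left 95°, forward 11.2 m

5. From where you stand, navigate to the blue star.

turn left 48°, forward 3.2 m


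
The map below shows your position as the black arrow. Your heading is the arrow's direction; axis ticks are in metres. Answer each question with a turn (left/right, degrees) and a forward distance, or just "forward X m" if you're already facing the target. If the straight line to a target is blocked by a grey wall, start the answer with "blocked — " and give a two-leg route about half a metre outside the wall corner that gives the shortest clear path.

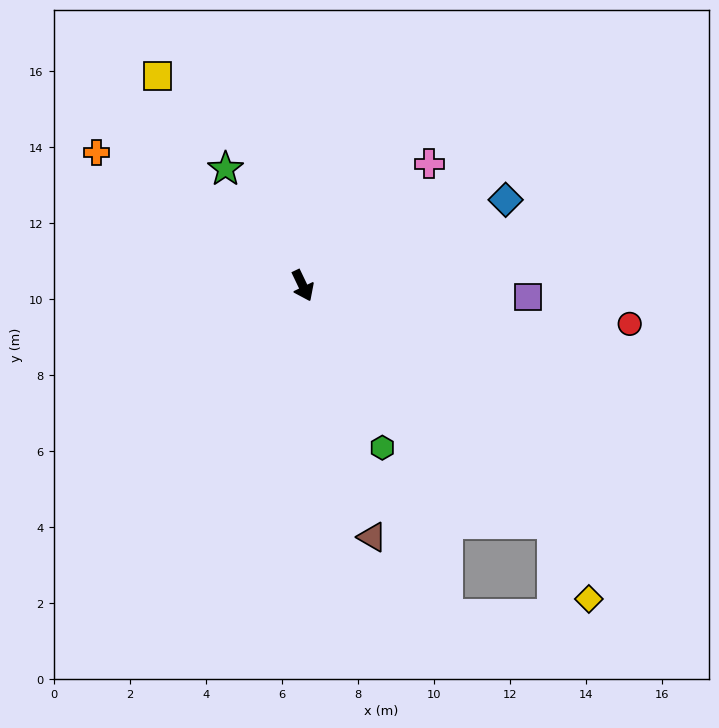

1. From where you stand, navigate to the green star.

turn right 172°, forward 3.7 m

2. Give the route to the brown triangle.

turn right 10°, forward 6.9 m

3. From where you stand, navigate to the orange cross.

turn right 148°, forward 6.5 m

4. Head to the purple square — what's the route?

turn left 62°, forward 5.9 m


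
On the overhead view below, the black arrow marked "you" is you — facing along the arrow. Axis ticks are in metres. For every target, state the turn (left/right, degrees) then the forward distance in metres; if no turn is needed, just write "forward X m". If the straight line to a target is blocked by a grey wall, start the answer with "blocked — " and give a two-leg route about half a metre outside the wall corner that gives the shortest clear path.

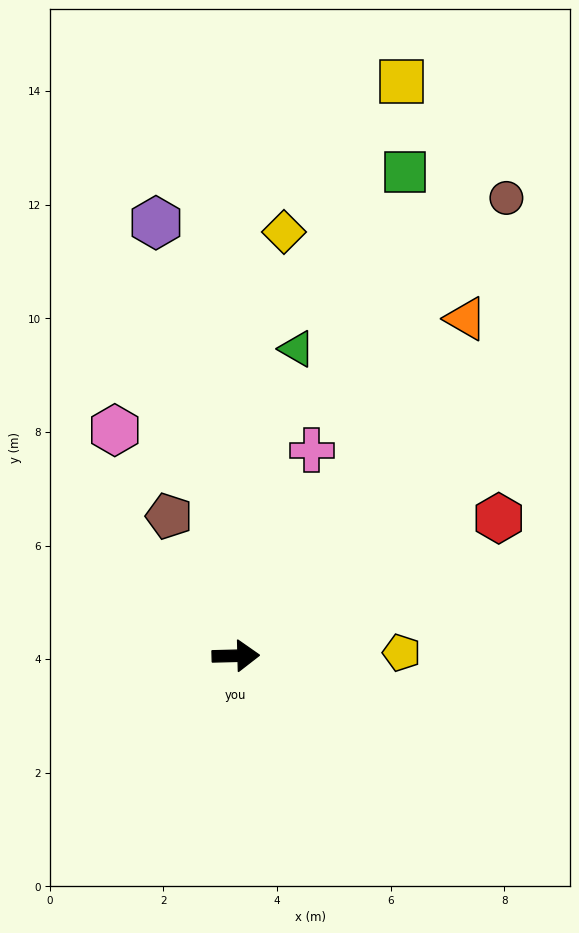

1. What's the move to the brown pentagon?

turn left 114°, forward 2.7 m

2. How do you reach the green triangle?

turn left 77°, forward 5.5 m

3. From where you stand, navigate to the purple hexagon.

turn left 99°, forward 7.8 m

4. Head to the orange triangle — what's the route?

turn left 54°, forward 7.2 m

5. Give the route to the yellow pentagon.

forward 2.9 m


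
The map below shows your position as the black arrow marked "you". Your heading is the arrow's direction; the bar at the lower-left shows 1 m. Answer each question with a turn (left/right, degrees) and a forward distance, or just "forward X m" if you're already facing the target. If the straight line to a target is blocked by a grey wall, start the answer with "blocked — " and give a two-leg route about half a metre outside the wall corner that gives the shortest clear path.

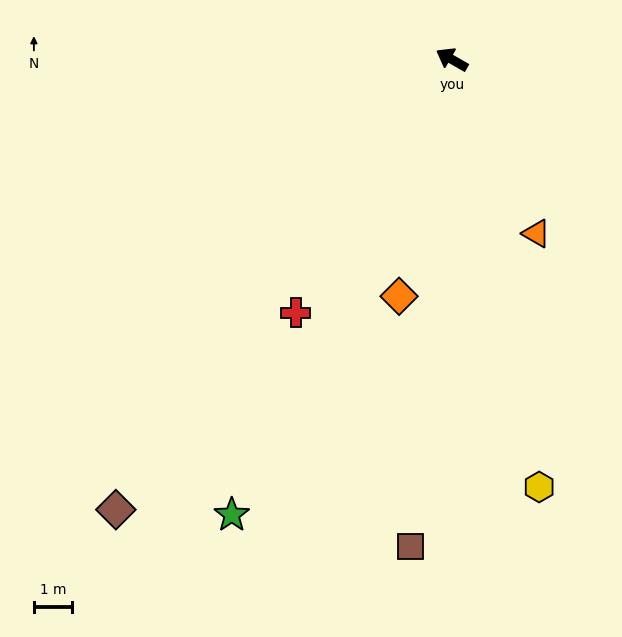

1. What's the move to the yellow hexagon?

turn left 131°, forward 11.4 m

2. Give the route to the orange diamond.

turn left 107°, forward 6.3 m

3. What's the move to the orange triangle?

turn left 146°, forward 5.0 m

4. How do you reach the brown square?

turn left 115°, forward 12.8 m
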